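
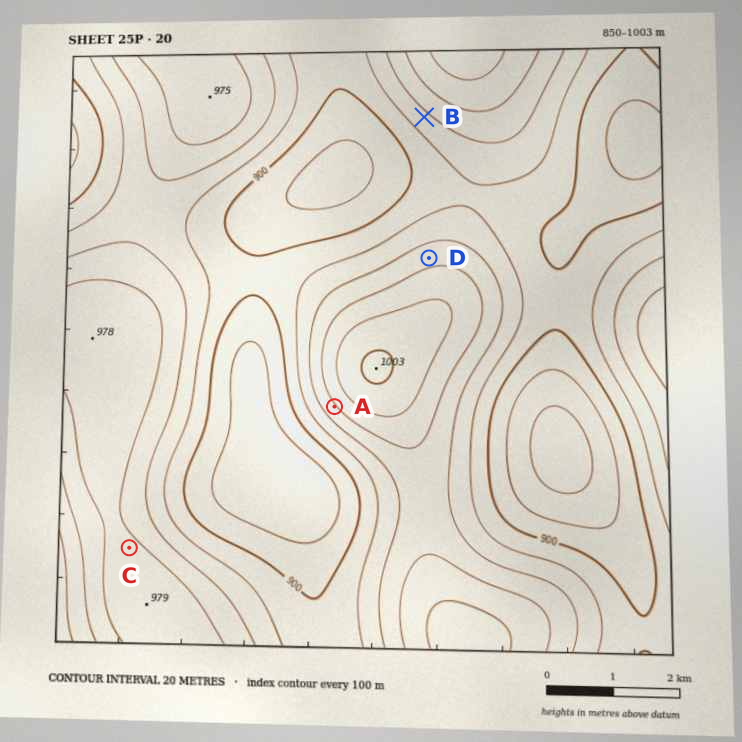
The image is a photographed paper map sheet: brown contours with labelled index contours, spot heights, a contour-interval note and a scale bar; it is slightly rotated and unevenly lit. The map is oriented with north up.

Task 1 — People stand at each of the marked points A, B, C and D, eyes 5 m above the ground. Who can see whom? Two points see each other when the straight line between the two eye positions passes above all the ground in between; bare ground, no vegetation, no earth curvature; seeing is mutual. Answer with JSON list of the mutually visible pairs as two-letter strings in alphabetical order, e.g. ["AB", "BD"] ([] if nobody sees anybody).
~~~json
["AC", "BC", "BD"]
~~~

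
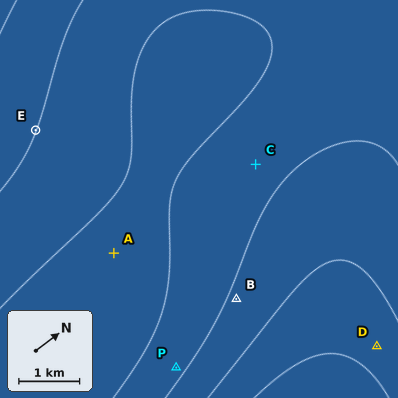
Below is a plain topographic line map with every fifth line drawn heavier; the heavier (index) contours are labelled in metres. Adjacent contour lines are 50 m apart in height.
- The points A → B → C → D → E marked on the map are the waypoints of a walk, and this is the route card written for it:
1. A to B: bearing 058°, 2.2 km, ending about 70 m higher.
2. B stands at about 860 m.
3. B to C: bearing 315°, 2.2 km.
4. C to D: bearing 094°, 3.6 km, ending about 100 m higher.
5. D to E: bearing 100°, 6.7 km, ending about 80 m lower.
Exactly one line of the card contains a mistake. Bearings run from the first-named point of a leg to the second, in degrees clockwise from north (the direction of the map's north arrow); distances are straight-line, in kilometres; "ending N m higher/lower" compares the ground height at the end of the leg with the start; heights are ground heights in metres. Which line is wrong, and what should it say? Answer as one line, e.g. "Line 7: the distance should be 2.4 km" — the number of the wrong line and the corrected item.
Line 5: the bearing should be 250°.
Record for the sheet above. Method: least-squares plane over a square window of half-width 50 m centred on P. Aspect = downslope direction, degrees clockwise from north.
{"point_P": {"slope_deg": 4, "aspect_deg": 252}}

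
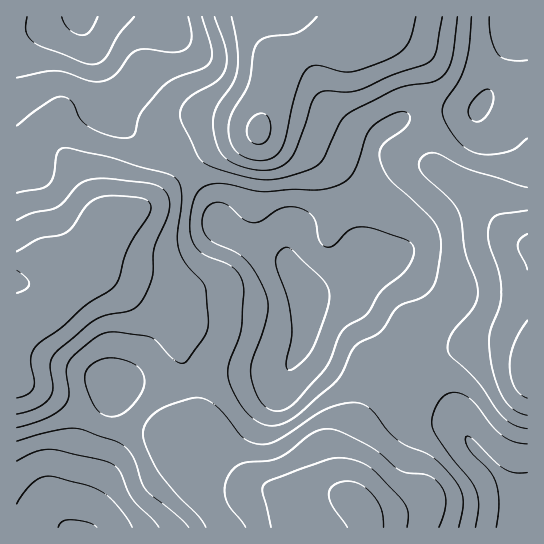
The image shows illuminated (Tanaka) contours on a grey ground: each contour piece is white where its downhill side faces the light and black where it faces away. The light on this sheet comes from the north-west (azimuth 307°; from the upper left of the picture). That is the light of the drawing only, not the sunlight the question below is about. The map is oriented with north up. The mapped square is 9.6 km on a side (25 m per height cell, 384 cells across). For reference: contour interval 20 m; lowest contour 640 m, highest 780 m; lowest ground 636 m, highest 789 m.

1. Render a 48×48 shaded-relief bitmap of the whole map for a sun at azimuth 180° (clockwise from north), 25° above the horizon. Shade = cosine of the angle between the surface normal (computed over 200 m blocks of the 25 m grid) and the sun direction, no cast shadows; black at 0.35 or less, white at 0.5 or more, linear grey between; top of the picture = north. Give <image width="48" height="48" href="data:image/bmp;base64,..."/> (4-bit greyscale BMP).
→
<image width="48" height="48" href="data:image/bmp;base64,Qk32BAAAAAAAAHYAAAAoAAAAMAAAADAAAAABAAQAAAAAAIAEAAATCwAAEwsAABAAAAAAAAAAAAAAABEREQAiIiIAMzMzAERERABVVVUAZmZmAHd3dwCIiIgAmZmZAKqqqgC7u7sAzMzMAN3d3QDu7u4A////AHd4mZmaqqu8ypmZmHd3iZmHd3iJmYiIh4eImqqqu7vMupmZmHd3iZh2ZneIiIiIiIiJqqqqu7zLqYiJiHd4iIdlVVZ3d3d3iJmaqqqqqrupiHd4d3d3dmVUREVVVVVniaqqqqqpmaqYd2ZmVVVmVEQzM0REMzVomaqru7uqmZmYdmZUMjNERDMzMzMyIjV4mru7u7y7qZmYh3ZDISM0RDMjNEMyI1aJqtzMu7u7qZmZmIdTIiI0VDMzREQzRWirvO7dy6qpmIiIiIdUMhEjRERERVVVV4mrze7typh3ZlVmZ2ZUMgABI0RVVmdmeJq83u7tuodlVURERVVEMhAAI0VVZniIiaq83t3MqXZVVUREREREQzIRI0VWZ4iZqru8zLuph2ZmZlVmZlVVVVQyI0Vmd4iau7u7u5h3dnd3d3d3d2ZmZmZDI0VniIiau7qpmXdneImZmIiIh3d3d3ZUNFZ3eIiJqqmYiHeJmqqqqpmYiIiIiIdlRFVmd3d4iZmHd3irzMu7qqmYiImZmIh2VVVVZnd3iIiHZomrzMy7u6mIiIiZmIh2ZVREVmZnd3d2ZniavMzMu6iIiIiIiId2ZlM0VmZmZmZmZmd4q83cupiIh3d4iIdmZlREVWZmZVVmZmZnirzMupmId3d3h3dmZmVVVVVWZlVmd2ZneKq6qZmHd3eHdmZ3d2ZlVEVWZ3Znd3d3eJmpmIiHZ3d2ZVZ4mHdlREVmeId3iIiHeImYiIh2ZVVVRWeaqYdlVVVneIiIiIiHd4iIiHdlRDMzRniaqpiHZmZneIiZiHd3d3iJiIdlQyEkZ4iaqpmZiHdneImZiFZmZniZmZh2QyJGiZmZmZmamYiHeIiId0VVVmeJmqmHZEV5qpmYiJmqqZmYiIh2VURERWZ3iaqYd3iaqqqZiJmqmZqpiIdlQzMzRVVVZ4mIiZqqqruqmZmZmZqqmIdlQ0MzREMzNFZ4mruqq8zLqpmZmZqqmYdlQ0REVDMiEiNHm8zM3u7cuqmImaqqmHZUQ1VVVUMiERE2m97///7cuqmIiZqZh1RERGZnZUMyIRJGm97///7LqpiIiIiHZTMzRGZ3ZUMzMzRnib3//+ypmZiId3dmQyI0VWd2VDMzNWd4iavMzLqpiIiHdmVVQzNFZmdmVEM0VniIiZmZmZmZiImHdlVVRERWZmZlVVVVZ3iIiId3d4mZiJmZh2ZlVVVWZmZmZmZnd2d3d2ZVVniYiZq6qYd2ZmZmVVVWZmZ3dmZmZlREVniZmrvMu6mIiId2VVVVVVVWZmVVVENEVniZq83dzLuqqph3ZlVEMzNFZmVEMzNFZniavMzd3dzLupiHd1RDIiI0ZmVDMzRWd3eKu7vM3d3LupiHd1QyIiM0VVRDNFZnd3eJmZq7zMy6qZh3dlRDIzRFVEQ0VniHZmZ4iImqq6qZiIh2ZmVURFVVRERFaJmHZVZnd3iZmZmIiId2ZnZlVWZVVFVniaqHVVVmd3eIiIiIiId2Z3d2ZmZlVWZ4iamHVVVmd3d3d4iIiId3dw=="/>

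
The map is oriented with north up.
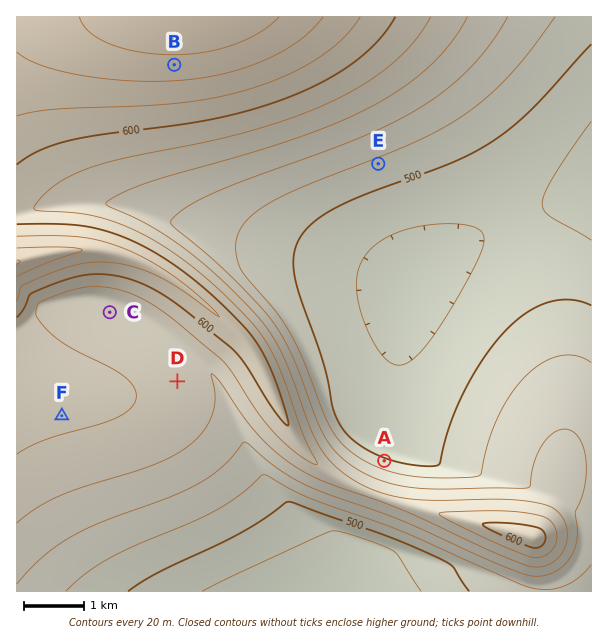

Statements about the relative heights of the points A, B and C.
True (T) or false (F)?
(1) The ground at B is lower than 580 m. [F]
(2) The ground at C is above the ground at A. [T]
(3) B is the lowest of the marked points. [F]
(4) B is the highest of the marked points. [T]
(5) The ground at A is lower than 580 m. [T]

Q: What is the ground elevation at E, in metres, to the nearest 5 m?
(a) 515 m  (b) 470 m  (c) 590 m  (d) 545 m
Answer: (a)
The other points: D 570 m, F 585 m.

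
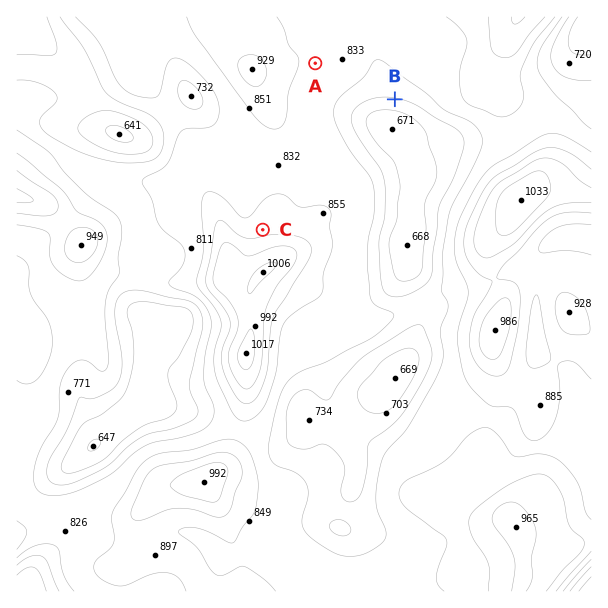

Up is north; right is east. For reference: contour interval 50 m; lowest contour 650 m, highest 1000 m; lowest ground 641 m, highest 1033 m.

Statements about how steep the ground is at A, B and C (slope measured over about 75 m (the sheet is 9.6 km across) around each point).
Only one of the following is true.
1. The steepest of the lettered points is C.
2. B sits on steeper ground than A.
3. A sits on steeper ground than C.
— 2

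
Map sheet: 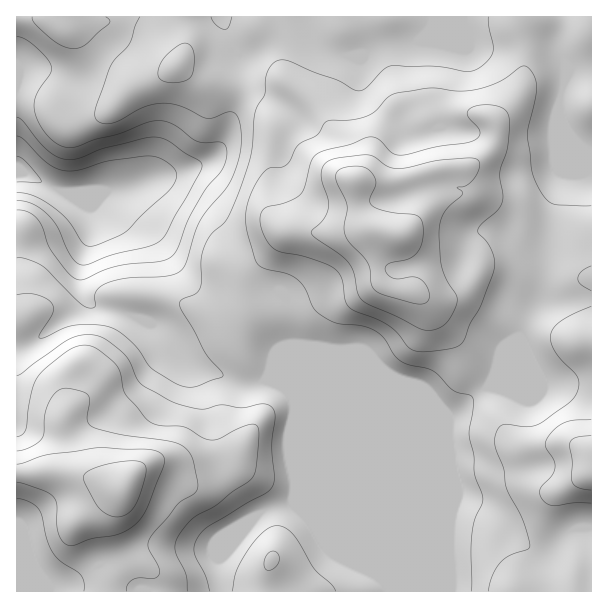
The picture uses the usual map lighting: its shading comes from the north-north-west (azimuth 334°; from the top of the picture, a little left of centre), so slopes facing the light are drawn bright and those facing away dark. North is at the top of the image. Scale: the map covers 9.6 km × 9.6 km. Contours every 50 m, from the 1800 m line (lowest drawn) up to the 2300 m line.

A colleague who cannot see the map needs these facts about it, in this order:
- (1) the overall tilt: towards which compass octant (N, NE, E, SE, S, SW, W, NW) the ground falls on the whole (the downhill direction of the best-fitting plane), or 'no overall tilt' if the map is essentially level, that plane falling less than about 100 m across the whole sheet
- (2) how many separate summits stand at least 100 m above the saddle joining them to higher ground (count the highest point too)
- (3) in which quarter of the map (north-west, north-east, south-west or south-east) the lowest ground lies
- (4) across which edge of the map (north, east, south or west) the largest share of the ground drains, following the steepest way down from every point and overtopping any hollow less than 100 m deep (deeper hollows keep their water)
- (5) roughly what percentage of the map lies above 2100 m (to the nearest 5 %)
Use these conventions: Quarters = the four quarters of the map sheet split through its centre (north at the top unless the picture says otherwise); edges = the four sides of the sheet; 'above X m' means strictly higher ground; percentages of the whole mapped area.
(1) On the whole the ground falls towards the north-west.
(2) Counting only tops that stand 100 m proud, the map has 3 summits.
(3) Look to the north-west quarter for the lowest ground.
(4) The largest share of the runoff leaves by the western edge.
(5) About 45 % of the map lies above 2100 m.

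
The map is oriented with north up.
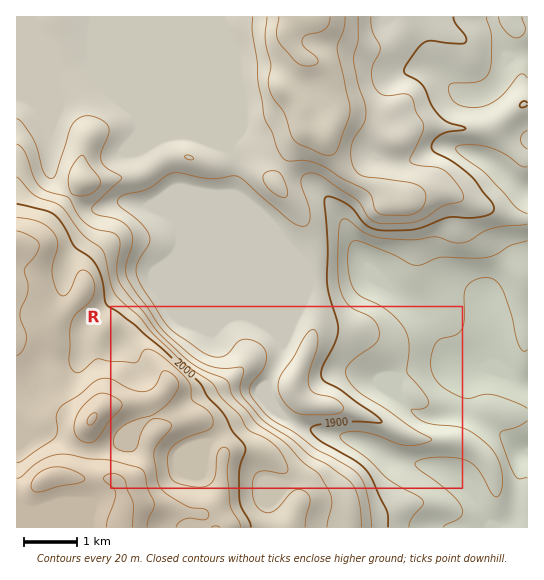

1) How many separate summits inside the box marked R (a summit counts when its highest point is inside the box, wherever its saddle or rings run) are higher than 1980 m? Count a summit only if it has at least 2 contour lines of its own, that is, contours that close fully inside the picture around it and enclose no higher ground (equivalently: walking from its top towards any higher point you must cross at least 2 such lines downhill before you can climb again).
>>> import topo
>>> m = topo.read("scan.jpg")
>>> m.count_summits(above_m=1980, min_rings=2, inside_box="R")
0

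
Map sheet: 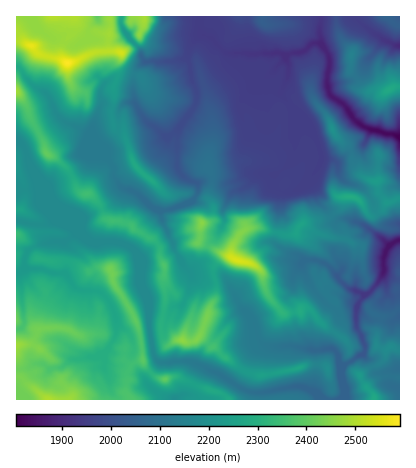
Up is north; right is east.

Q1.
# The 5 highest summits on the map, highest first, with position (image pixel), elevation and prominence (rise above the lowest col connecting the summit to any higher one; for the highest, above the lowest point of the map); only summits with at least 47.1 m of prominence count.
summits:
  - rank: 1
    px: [68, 62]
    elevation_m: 2591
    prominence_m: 785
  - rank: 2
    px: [238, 260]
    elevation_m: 2548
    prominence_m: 289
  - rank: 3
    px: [182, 340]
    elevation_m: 2460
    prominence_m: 181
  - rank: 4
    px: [202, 222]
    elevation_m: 2452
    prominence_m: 94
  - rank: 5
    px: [110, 270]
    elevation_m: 2424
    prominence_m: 74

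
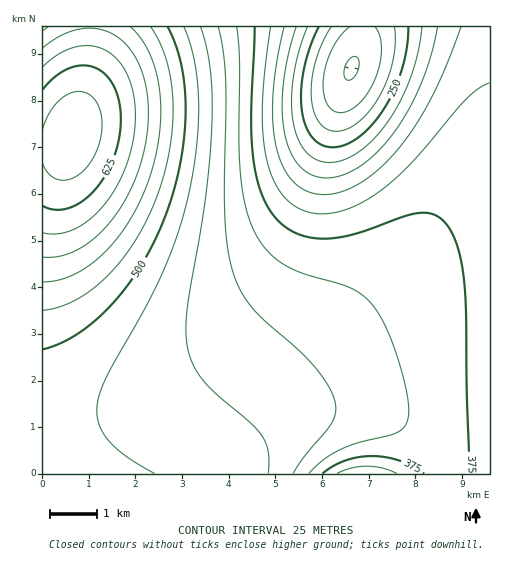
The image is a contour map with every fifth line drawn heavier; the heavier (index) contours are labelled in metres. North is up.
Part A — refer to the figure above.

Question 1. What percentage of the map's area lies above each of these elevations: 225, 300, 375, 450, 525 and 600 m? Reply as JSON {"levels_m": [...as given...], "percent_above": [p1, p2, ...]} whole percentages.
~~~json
{"levels_m": [225, 300, 375, 450, 525, 600], "percent_above": [97, 91, 73, 38, 15, 7]}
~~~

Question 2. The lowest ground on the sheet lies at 175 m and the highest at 665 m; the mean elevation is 425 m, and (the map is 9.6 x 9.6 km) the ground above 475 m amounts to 24.2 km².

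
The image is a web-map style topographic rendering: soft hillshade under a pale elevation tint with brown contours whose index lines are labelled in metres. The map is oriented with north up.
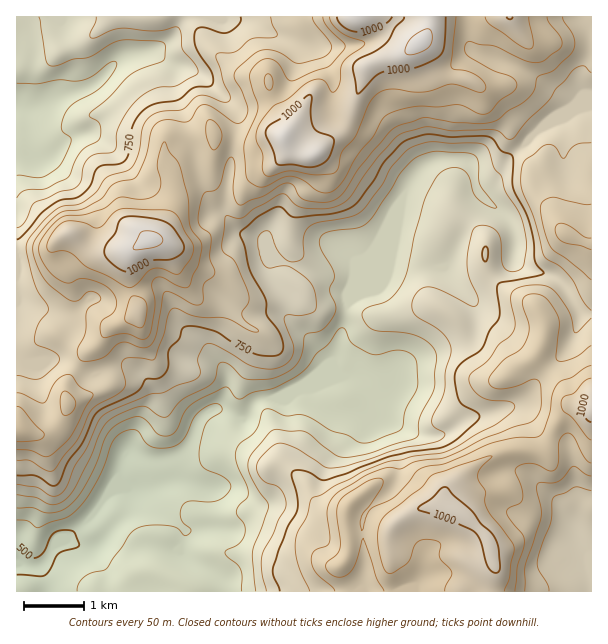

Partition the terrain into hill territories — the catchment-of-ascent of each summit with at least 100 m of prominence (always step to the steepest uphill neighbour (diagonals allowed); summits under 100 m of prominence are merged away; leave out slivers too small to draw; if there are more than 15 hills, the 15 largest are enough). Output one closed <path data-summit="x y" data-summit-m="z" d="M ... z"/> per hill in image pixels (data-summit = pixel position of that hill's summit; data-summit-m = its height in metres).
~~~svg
<path data-summit="422 41" data-summit-m="1061" d="M591 16l-574 0-1 92 8 2 8-1 31-13 21-6 15-10 23-22 24-6 9 2 24 13 16 5 9 6 28 26 4 7 0 20-4 16-9 63 5 9 11 13 22 6 5 4 11 18-6 3 1 10 18 26 2 22-11-8-14 0-9 3-8 8-24 44 0 24-4 10-6 6 27 12 15-20 23-2 16-8 14-2 7 14 8 7 6 3 19 0 18-6 4-5-1-3 6 2 8-4 6-7 6-18 10-9 36-16 17-4 13-9 2-22-2-9-11-12 7 0 18-10 16-12 8-8 2-6 0-21-4-12-9-10-12-7-9-10-5-11 16-5 27-28 34-30 20-11 20-5z"/><path data-summit="591 410" data-summit-m="1019" d="M513 254l-1 6-8 8-25 18-15 5 10 11 2 9-2 22-13 9-17 4-40 20-8 11-4 12-11 9-7 2-5 6-18 6-19 0-14-10-7-14-9 0-21 10-23 2-15 20-21-10-9-1-15 13-10 24-11 11-16 6-9 0-26-9-5 10-6 24 8-1 18 6 42 35 3 6-6 17 8 8 24 13 8 9 2 11 369 0 1-277-14-3-13-25-10-10-33-11-8-6z"/><path data-summit="150 240" data-summit-m="1057" d="M150 52l-28 6-23 22-15 10-21 6-31 13-16 1 0 192 11 5 23 5 16 12 1 11-16 25 17 2 22 14 26-9 13 0 9 5 8 8 6 12 0 9-22 42-3 10 17 9 17 1 16-6 11-11 10-24 9-10 11-4 4-6 6-16-2-18 24-44 8-8 9-3 14 0 9 7 0-21-18-26-1-10 6-3-11-18-5-4-22-6-11-13-5-9 9-63 4-16-1-23-11-12-29-24-16-5z"/><path data-summit="566 234" data-summit-m="913" d="M591 104l-19 5-20 11-34 30-27 28-16 5 5 11 9 10 12 7 9 10 4 12 0 27 11 8 30 9 10 10 13 25 4 2 10 0z"/>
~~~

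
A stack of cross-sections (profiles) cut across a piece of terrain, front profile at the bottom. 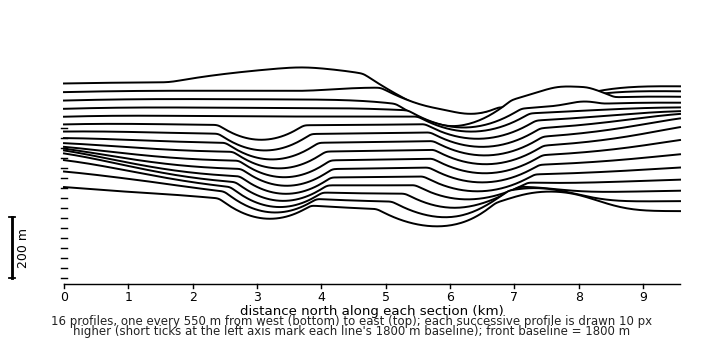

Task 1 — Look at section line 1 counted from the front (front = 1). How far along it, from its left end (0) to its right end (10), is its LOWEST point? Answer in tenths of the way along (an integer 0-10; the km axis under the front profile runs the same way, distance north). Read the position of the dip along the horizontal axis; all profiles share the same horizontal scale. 6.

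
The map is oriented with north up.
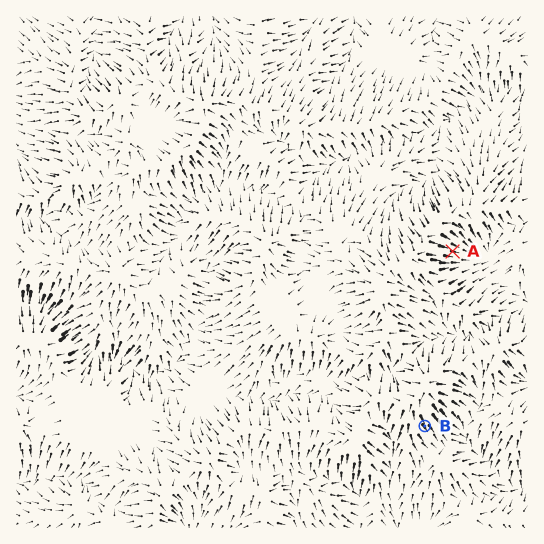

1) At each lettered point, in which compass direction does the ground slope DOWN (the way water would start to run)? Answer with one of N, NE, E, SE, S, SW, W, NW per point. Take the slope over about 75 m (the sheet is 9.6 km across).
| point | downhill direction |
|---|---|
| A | E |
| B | SE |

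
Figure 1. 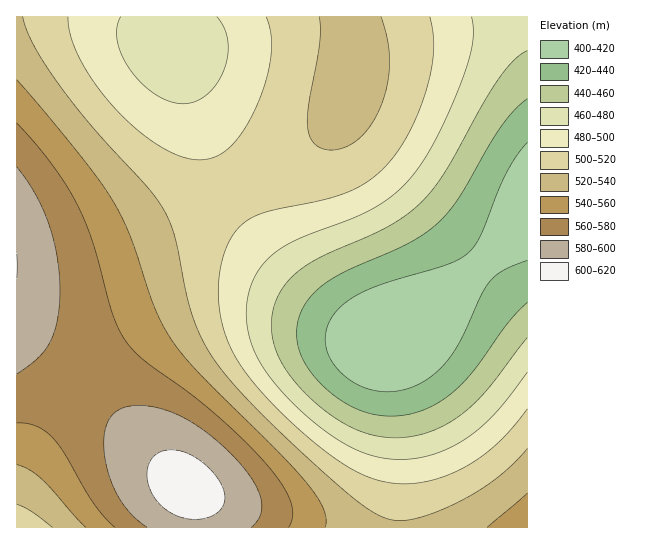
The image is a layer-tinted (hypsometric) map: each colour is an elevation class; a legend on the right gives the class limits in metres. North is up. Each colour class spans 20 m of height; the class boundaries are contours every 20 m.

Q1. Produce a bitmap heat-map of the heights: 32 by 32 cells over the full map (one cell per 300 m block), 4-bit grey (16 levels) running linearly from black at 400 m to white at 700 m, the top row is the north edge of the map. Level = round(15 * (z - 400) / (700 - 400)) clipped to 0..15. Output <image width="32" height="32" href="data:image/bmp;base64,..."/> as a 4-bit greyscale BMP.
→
<image width="32" height="32" href="data:image/bmp;base64,Qk12AgAAAAAAAHYAAAAoAAAAIAAAACAAAAABAAQAAAAAAAACAAATCwAAEwsAABAAAAAAAAAAAAAAABEREQAiIiIAMzMzAERERABVVVUAZmZmAHd3dwCIiIgAmZmZAKqqqgC7u7sAzMzMAN3d3QDu7u4A////AGZneImaqqqZiHd2ZmZmd3dmd4iZqqqqmYh3ZmZmZmd3Z3iJmqqqqpmIdmZVVVZmZ3d4iZqqqqmYh2ZVVVVVVmZ3iJmaqqqpiHZlVERERFVmiIiZmqqpmIdmVEMzM0RFVoiImZmZmYh2ZUQzIiMzRFWIiZmZmZiHZlQzIiIiIzRFmZmZmZiIdmVDMiERESIzRJmZmZiIh2ZUMyERERESIzSZmZiIiHdlVDIhEAABESIzmZmYiId2ZUMyERAAABESI6mZiIh3ZlVDMhEQAAABEiKpmYiHd2ZVQzIhEQAAAREiqZmIh3dmVUMyIhEREREREqmZiId2ZlVEMyIhERERERGpmYh3dmZVREMzIiIRERERqZmId3ZmVVREMzMiIhEREamYiHdmZlVVRERDMyIhERGpmId3ZmVVVVVUREMzIhEQmZiHdmZlVVVVVVVEMzIhEJmId3ZmVVVVVVVVVEMyIRGYiHdmZVVVVWZmZVVEMyIRiId2ZlVVVVVmZmZlVEMiEYh3ZmVVVVVVZmZmZVRDMiGHdmZVVERFVWZmZmZVRDMid3ZlVERERFVWZmZmVUQzIndmVURERERVVmZmZmVUQzJ2ZVVEREREVVZmZmZlVEMzZmVUREM0REVWZmZmZVREM2ZVVERDNERFVmZmZmVURDNmVVREREREVVZmZmZlVEQz"/>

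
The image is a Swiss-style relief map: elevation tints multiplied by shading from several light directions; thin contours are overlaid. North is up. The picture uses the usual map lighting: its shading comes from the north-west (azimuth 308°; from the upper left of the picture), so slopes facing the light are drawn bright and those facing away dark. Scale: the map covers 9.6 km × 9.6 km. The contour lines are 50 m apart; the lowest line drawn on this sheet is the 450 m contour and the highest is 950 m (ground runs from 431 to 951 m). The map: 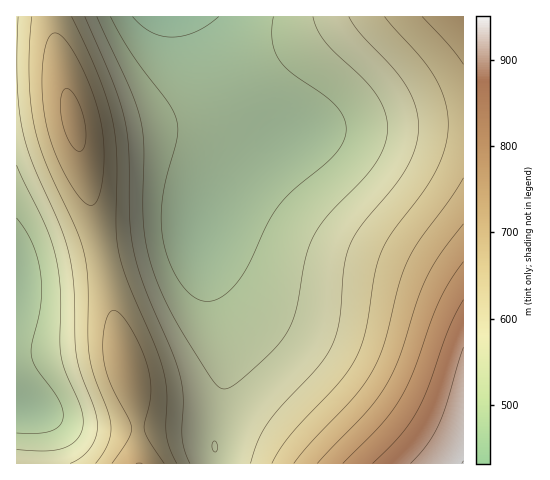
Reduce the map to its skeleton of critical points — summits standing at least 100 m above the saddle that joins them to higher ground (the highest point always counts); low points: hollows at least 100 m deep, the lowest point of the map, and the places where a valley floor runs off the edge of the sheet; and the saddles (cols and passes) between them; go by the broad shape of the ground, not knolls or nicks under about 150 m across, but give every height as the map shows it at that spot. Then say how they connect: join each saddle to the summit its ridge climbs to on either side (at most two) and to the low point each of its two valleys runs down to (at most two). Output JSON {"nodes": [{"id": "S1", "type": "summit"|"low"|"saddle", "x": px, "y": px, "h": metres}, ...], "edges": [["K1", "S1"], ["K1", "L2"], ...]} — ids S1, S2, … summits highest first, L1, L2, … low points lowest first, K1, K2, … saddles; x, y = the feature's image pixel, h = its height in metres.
{"nodes": [
{"id": "S1", "type": "summit", "x": 463, "y": 463, "h": 951},
{"id": "S2", "type": "summit", "x": 73, "y": 122, "h": 761},
{"id": "L1", "type": "low", "x": 166, "y": 17, "h": 431},
{"id": "L2", "type": "low", "x": 18, "y": 405, "h": 466},
{"id": "K1", "type": "saddle", "x": 102, "y": 256, "h": 674},
{"id": "K2", "type": "saddle", "x": 220, "y": 412, "h": 554}],
"edges": [["K1", "S2"], ["K1", "L1"], ["K1", "L2"], ["K2", "S1"], ["K2", "S2"], ["K2", "L1"]]}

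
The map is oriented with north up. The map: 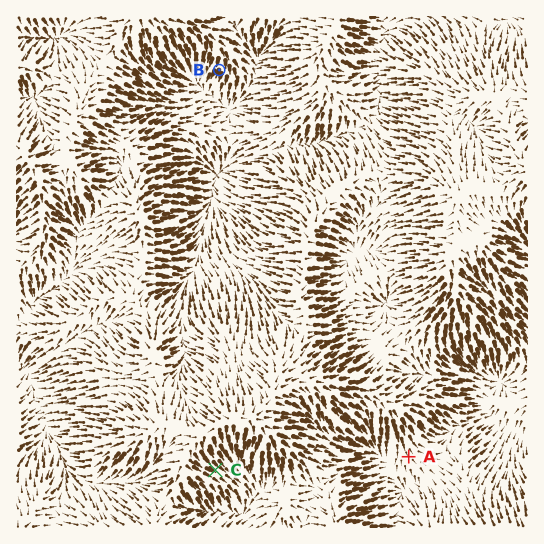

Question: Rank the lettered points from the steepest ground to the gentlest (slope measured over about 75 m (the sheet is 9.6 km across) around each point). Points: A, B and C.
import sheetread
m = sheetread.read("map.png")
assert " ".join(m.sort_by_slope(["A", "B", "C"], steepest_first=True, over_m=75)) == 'B C A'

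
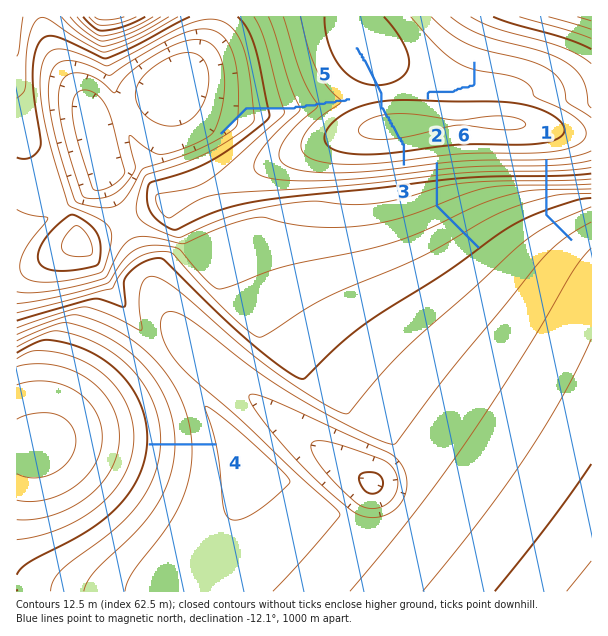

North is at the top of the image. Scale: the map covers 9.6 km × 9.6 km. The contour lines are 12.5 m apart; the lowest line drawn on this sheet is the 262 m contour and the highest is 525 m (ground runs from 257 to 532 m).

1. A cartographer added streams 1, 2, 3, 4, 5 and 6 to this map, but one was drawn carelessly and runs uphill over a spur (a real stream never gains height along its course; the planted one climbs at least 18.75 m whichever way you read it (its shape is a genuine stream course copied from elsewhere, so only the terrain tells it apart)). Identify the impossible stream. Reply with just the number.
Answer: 3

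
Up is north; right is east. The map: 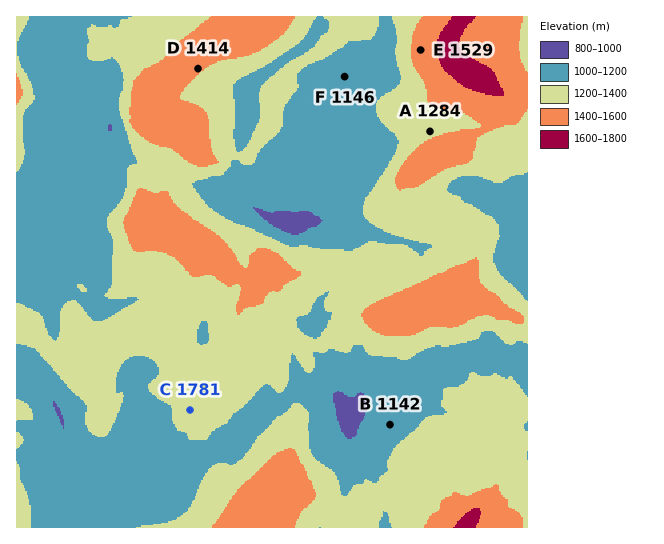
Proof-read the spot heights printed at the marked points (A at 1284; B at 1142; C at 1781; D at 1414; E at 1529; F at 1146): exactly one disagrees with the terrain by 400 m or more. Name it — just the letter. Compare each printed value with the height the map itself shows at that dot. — C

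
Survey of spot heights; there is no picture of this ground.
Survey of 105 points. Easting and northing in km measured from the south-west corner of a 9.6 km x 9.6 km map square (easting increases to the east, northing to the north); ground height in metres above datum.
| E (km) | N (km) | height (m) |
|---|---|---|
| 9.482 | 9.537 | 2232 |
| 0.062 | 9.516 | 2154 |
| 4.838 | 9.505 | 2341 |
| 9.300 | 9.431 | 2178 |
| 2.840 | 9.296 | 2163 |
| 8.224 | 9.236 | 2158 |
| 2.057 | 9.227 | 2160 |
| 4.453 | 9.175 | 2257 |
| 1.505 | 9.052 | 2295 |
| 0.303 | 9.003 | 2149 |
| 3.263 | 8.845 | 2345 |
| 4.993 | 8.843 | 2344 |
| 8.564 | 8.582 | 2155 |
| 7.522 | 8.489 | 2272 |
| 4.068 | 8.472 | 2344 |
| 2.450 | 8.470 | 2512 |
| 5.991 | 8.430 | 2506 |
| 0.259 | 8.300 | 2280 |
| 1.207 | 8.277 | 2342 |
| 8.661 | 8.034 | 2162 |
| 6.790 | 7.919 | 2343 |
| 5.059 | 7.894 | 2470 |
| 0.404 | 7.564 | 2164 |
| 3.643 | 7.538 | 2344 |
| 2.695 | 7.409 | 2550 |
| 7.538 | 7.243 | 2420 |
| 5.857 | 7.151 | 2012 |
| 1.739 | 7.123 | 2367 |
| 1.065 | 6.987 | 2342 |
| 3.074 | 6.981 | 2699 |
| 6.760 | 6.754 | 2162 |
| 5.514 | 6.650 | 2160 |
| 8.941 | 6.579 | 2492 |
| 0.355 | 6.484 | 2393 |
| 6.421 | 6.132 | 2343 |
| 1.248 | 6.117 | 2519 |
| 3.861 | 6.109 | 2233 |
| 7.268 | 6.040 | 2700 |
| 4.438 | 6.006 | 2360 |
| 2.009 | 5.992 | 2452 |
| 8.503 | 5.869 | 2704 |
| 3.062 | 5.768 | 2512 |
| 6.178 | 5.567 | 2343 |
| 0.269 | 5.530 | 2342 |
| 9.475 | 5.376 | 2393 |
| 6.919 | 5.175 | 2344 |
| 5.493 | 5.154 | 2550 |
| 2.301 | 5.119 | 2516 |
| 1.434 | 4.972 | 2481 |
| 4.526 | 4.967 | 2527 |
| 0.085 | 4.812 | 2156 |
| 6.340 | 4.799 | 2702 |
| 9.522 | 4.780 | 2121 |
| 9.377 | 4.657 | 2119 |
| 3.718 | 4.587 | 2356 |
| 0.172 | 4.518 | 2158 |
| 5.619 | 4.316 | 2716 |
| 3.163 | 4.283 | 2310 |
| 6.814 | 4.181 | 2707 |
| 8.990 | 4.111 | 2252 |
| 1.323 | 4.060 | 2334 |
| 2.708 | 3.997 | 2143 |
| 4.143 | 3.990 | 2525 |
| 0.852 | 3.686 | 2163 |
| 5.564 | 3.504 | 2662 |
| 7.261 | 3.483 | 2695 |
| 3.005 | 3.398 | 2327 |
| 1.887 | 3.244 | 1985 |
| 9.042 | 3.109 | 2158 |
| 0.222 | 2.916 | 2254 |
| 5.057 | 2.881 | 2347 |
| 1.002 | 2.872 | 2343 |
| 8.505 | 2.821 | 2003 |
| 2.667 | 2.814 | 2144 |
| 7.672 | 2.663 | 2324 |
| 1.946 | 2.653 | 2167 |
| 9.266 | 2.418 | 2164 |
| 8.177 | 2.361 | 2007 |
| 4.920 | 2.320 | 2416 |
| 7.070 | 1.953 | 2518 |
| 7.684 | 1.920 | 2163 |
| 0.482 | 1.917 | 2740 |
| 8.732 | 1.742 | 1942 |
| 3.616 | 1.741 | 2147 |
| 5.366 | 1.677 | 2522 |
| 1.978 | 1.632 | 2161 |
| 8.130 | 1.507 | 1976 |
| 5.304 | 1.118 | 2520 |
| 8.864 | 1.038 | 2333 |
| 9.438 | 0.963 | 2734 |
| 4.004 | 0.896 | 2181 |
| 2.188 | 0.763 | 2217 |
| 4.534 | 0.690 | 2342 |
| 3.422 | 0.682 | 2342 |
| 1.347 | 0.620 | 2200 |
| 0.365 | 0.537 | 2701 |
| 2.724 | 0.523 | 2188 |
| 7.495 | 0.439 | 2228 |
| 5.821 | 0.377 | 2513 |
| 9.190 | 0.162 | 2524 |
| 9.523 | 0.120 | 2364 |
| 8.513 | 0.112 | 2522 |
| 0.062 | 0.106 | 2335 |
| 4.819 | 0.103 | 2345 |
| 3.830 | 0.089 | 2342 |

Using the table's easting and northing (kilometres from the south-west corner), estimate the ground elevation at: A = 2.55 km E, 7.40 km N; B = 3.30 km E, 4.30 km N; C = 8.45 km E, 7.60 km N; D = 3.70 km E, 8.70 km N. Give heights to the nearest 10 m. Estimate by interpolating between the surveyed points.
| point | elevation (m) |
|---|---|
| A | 2600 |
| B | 2340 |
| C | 2160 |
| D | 2340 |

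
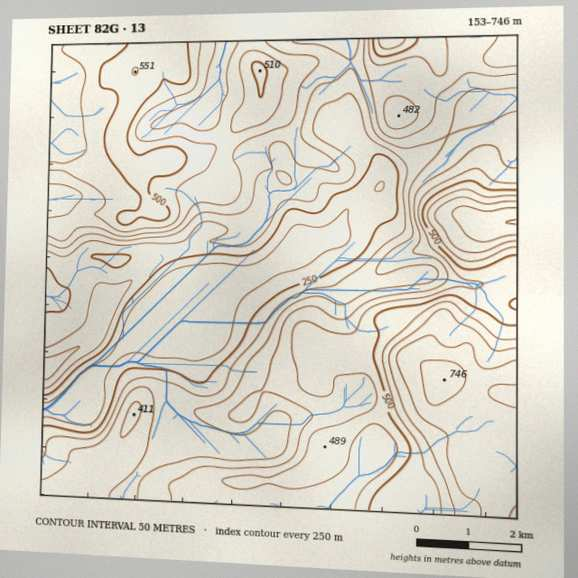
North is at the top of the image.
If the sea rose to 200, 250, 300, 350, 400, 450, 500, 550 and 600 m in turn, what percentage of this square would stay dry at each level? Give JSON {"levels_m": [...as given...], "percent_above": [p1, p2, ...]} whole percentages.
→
{"levels_m": [200, 250, 300, 350, 400, 450, 500, 550, 600], "percent_above": [93, 87, 78, 65, 50, 33, 18, 11, 9]}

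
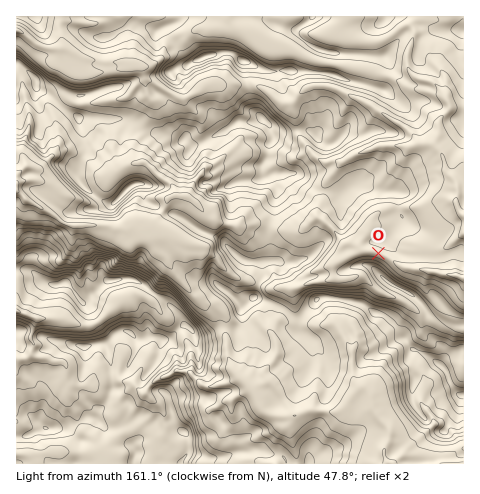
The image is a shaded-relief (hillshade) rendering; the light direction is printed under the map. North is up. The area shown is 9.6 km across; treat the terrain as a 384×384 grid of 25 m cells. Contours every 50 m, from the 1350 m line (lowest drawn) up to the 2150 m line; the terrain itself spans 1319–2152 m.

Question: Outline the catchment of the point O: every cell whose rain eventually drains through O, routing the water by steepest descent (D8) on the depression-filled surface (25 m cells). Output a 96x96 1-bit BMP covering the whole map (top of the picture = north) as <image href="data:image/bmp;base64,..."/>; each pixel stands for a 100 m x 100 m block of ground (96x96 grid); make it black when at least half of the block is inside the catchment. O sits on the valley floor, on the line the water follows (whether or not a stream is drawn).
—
<image width="96" height="96" href="data:image/bmp;base64,Qk2+BAAAAAAAAD4AAAAoAAAAYAAAAGAAAAABAAEAAAAAAIAEAAATCwAAEwsAAAIAAAAAAAAA////AAAAAAAAAAAAAAAAAAAAAAAAAAAAAAAAAAAAAAAAAAAAAAAAAAAAAAAAAAAAAAAAAAAAAAAAAAAAAAAAAAAAAAAAAAAAAAAAAAAAAAAAAAAAAAAAAAAAAAAAAAAAAAAAAAAAAAAAAAAAAAAAAAAAAAAAAAAAAAAAAAAAAAAAAAAAAAAAAAAAAAAAAAAAAAAAAAAAAAAAAAAAAAAAAAAAAAAAAAAAAAAAAAAAAAAAAAAAAAAAAAAAAAAAAAAAAAAAAAAAAAAAAAAAAAAAAAAAAAAAAAAAAAAAAAAAAAAAAAAAAAAAAAAAAAAAAAAAAAAAAAAAAAAAAAAAAAAAAAAAAAAAAAAAAAAAAAAAAAAAAAAAAAAAAAAAAGAAAAAAAAAAAAAAAfAAAAAAAAAAAAAAB/AAAAAAAAAAAAAAD+AAAAAAAAAAAAAAD8AAAAAAAAAAAAAAH4AAAAAAAAAAAAAAPwAAAAAAAAAAAAAAfwAAAAAAAAAAAAAA/wAAAAAAAAAACAAB/wAAAAAAAAAAPAAH/wAAAAAAAAAAfgAf/wAAAAAAAAAD/wA//gAAAAAAAAAP/5///AAAAAAAAAAf////8AAAAAAAAAAP////4AAAAAAAAAAP////gAAAAAAAAAAP///+AAAAAAAAAAAH///8AAAAAAAAAAAH///4AAAAAAAAAAAH///4AAAAAAAAAAAD///4AAAAAAAAAAAD///8AAAAAAAAAAAD///8AAAAAAAAAAAD///8AAAAAAAAAAAD///8AAAAAAAAAAAD////AAAAAAAAAAAD////gAAAAAAAAAAD////wAAAAAAAAAAD////4AAAAAAAAAAB////4AAAAAAAAAAB////wAAAAAAAAAAB////wAAAAAAAAAAB////wAAAAAAAAAAB////wAAAAAAAAAAA////wAAAAAAAAAAA/+H/gAAAAAAAAAAA/gDgAAAAAAAAAAAA/AAAAAAAAAAAAAAA+AAAAAAAAAAAAAAAAAAAAAAAAAAAAAAAAAAAAAAAAAAAAAAAAAAAAAAAAAAAAAAAAAAAAAAAAAAAAAAAAAAAAAAAAAAAAAAAAAAAAAAAAAAAAAAAAAAAAAAAAAAAAAAAAAAAAAAAAAAAAAAAAAAAAAAAAAAAAAAAAAAAAAAAAAAAAAAAAAAAAAAAAAAAAAAAAAAAAAAAAAAAAAAAAAAAAAAAAAAAAAAAAAAAAAAAAAAAAAAAAAAAAAAAAAAAAAAAAAAAAAAAAAAAAAAAAAAAAAAAAAAAAAAAAAAAAAAAAAAAAAAAAAAAAAAAAAAAAAAAAAAAAAAAAAAAAAAAAAAAAAAAAAAAAAAAAAAAAAAAAAAAAAAAAAAAAAAAAAAAAAAAAAAAAAAAAAAAAAAAAAAAAAAAAAAAAAAAAAAAAAAAAAAAAAAAAAAAAAAAAAAAAAAAAAAAAAAAAAAAAAAAAAAAAAAAAAAAAAAAAAAAAAAAAAAAAAAAAAAAAAAAAAAAAAAAAAAAAAAAAAAAAAAAAAAAAAAAAAAAAAAAAAAAAAA="/>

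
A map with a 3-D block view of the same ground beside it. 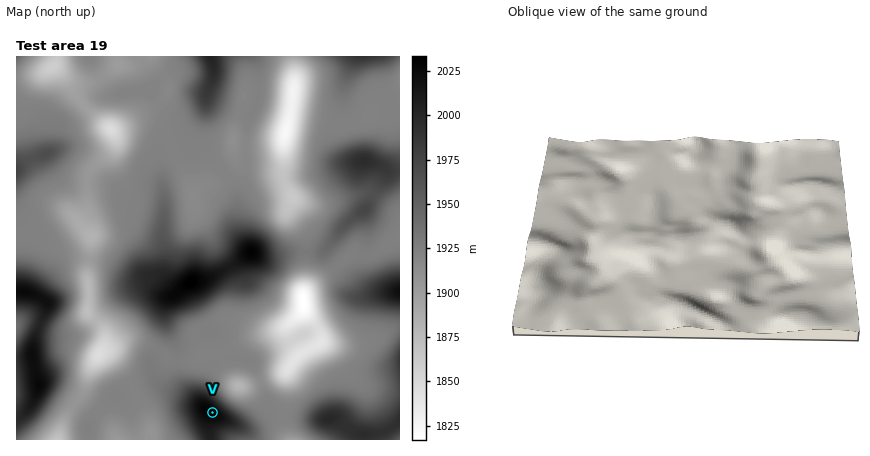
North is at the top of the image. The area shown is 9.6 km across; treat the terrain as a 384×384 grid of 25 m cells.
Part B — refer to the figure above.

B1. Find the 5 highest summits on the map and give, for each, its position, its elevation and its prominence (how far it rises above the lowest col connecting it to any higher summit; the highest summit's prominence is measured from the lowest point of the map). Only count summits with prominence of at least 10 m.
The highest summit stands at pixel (190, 282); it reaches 2033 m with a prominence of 216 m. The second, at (252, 252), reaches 2031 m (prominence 21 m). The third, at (208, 410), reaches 2030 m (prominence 104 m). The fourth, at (38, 386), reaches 2025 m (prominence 118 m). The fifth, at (24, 292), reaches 2025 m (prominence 23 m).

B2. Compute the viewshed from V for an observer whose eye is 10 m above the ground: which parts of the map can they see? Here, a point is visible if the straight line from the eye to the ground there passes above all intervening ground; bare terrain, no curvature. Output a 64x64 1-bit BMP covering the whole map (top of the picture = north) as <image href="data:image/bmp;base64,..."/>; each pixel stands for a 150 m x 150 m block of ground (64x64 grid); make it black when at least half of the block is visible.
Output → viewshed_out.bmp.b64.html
<image width="64" height="64" href="data:image/bmp;base64,Qk0+AgAAAAAAAD4AAAAoAAAAQAAAAEAAAAABAAEAAAAAAAACAAATCwAAEwsAAAIAAAAAAAAA////AAAAAAD4H+ABwA//4Pgf4AHAH//8/B/AAcA///9+H8AB8H/4Az8fgAHg//gDP/+AAYH//AMf/wAAAf/8Bx/3AAAB//wPD+MAAAPn//8P4AAAA8P//x/gAAAfw///H+AAAH/D//8f4AAA/8P//x/gAAH/w///H+AAB/+H//8f4AAf/wf//x/wAP//B///H/AD//8D//8P8A///4P//w/wH///4f//D+D////5//8H4////////wfz////+f////H////x///z8Hwf//H//wPgGB//+f7/D+AAB/////gP4AAAf///gA/gAAAf//+AD+AAAA/P/4Af4AAAB4f/4D/AAAAGAf/4/8AAAAAA//7/gAAAAAD///+AAAAAAP///wAAAAAAf//+AAAAAAA///4AAAAAAB/z/gAAAAAAH+H8AAAAAAA/gfwAAAAAAD/B/gAAAAAAP+f8AAAAAAA///wAAAAAAD///gAAAAAAP//+AAAAAAA//H4AAAAAAD/gDwAAAAAAAAADAAAAAAAAAAAAAAAAAAAAAAAAAAAAAAAAAAAAAAAAAAAAAAAAAAgAAAAAAAAABAAAAAAAAAAGAAAAAAAAAAcAAAAAAAAABwAAAAAAAAAHgAAAAAAAAAeAAAAAAAAAA8AAAAAAwAAD4AAAAADAAAPwAAAAAMAAA/yAAAABwAAH/g=="/>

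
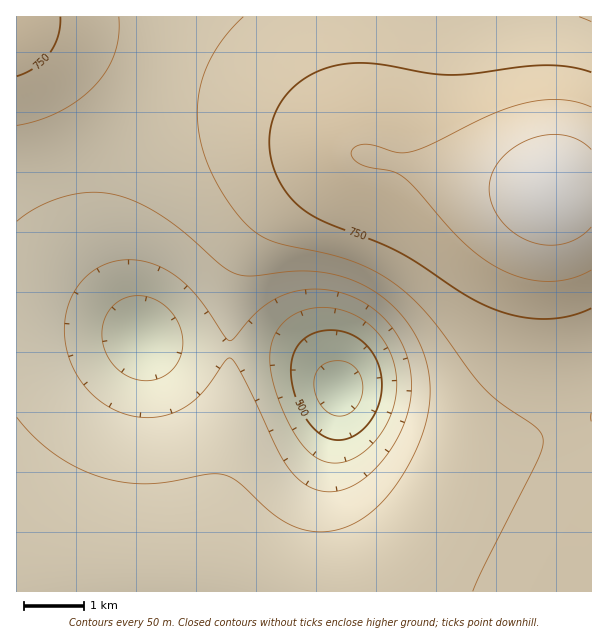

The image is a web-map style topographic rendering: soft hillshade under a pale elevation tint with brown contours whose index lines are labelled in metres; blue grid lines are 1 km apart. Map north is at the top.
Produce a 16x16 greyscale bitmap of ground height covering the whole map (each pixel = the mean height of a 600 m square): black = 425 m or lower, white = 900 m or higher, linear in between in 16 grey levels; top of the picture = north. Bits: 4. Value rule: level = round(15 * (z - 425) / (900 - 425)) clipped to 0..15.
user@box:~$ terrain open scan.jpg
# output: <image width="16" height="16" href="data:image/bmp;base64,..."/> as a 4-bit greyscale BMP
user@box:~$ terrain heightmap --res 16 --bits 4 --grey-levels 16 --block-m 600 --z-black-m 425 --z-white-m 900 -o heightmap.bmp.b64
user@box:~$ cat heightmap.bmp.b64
<image width="16" height="16" href="data:image/bmp;base64,Qk32AAAAAAAAAHYAAAAoAAAAEAAAABAAAAABAAQAAAAAAIAAAAATCwAAEwsAABAAAAAAAAAAAAAAABEREQAiIiIAMzMzAERERABVVVUAZmZmAHd3dwCIiIgAmZmZAKqqqgC7u7sAzMzMAN3d3QDu7u4A////AIiIiIiIiZmZiIiIh3iImZmHd3d3ZniZmXd3d3ZFaImZd2ZmZCJXiZl2VVZTEUeJmWVDRVMRR5mZZUNFVDRoqqpmVFZ2Z4q7y3ZmZ4iZq83dd3d4mqu83u53eImqvMze7oiIiau8zM3tmYiJqru7vMypmImaqqqqqrqYiZmqqZmZ"/>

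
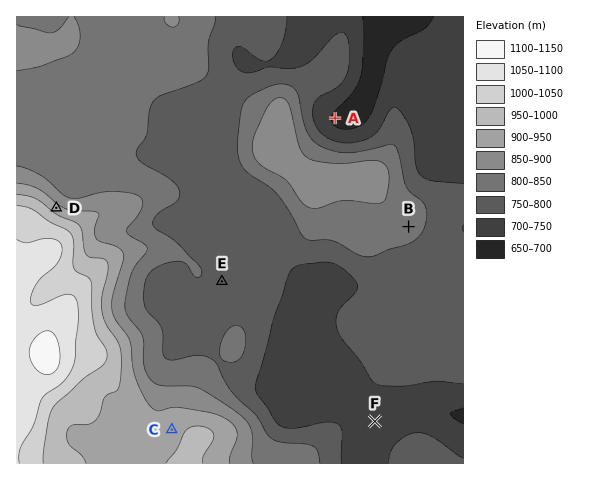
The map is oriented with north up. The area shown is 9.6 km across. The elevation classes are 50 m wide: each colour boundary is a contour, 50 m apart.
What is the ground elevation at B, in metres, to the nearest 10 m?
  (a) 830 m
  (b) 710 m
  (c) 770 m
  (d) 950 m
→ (a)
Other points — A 690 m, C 930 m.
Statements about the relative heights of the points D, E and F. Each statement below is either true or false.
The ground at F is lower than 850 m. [true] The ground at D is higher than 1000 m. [false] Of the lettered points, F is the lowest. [true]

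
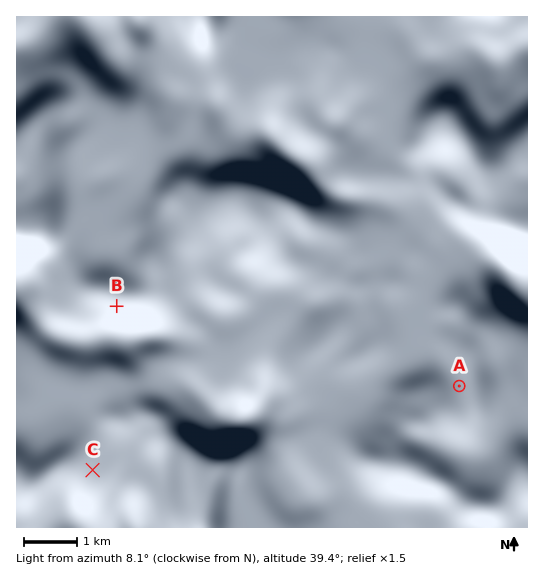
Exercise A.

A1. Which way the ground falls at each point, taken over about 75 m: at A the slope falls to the E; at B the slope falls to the N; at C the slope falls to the NW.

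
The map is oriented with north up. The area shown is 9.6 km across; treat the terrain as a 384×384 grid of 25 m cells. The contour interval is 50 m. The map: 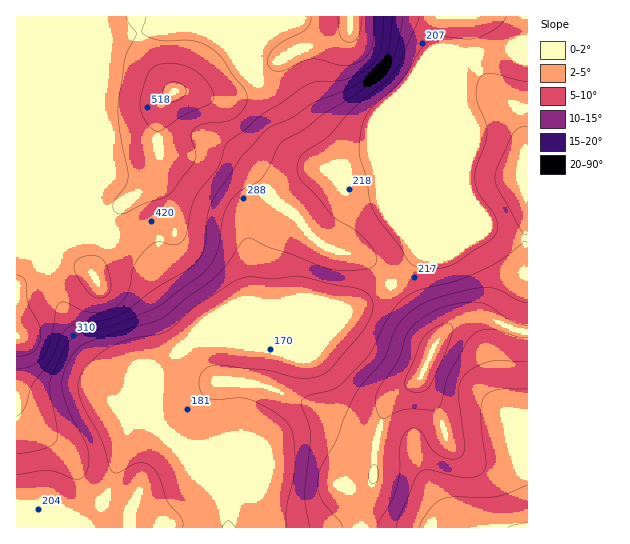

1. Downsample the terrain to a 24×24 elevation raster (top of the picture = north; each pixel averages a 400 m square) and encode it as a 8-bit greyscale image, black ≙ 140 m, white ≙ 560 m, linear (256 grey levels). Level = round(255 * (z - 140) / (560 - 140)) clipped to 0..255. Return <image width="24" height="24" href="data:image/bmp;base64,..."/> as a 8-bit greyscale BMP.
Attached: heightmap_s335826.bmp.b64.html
<image width="24" height="24" href="data:image/bmp;base64,Qk12BgAAAAAAADYEAAAoAAAAGAAAABgAAAABAAgAAAAAAEACAAATCwAAEwsAAAABAAAAAAAAAAAAAAEBAQACAgIAAwMDAAQEBAAFBQUABgYGAAcHBwAICAgACQkJAAoKCgALCwsADAwMAA0NDQAODg4ADw8PABAQEAAREREAEhISABMTEwAUFBQAFRUVABYWFgAXFxcAGBgYABkZGQAaGhoAGxsbABwcHAAdHR0AHh4eAB8fHwAgICAAISEhACIiIgAjIyMAJCQkACUlJQAmJiYAJycnACgoKAApKSkAKioqACsrKwAsLCwALS0tAC4uLgAvLy8AMDAwADExMQAyMjIAMzMzADQ0NAA1NTUANjY2ADc3NwA4ODgAOTk5ADo6OgA7OzsAPDw8AD09PQA+Pj4APz8/AEBAQABBQUEAQkJCAENDQwBEREQARUVFAEZGRgBHR0cASEhIAElJSQBKSkoAS0tLAExMTABNTU0ATk5OAE9PTwBQUFAAUVFRAFJSUgBTU1MAVFRUAFVVVQBWVlYAV1dXAFhYWABZWVkAWlpaAFtbWwBcXFwAXV1dAF5eXgBfX18AYGBgAGFhYQBiYmIAY2NjAGRkZABlZWUAZmZmAGdnZwBoaGgAaWlpAGpqagBra2sAbGxsAG1tbQBubm4Ab29vAHBwcABxcXEAcnJyAHNzcwB0dHQAdXV1AHZ2dgB3d3cAeHh4AHl5eQB6enoAe3t7AHx8fAB9fX0Afn5+AH9/fwCAgIAAgYGBAIKCggCDg4MAhISEAIWFhQCGhoYAh4eHAIiIiACJiYkAioqKAIuLiwCMjIwAjY2NAI6OjgCPj48AkJCQAJGRkQCSkpIAk5OTAJSUlACVlZUAlpaWAJeXlwCYmJgAmZmZAJqamgCbm5sAnJycAJ2dnQCenp4An5+fAKCgoAChoaEAoqKiAKOjowCkpKQApaWlAKampgCnp6cAqKioAKmpqQCqqqoAq6urAKysrACtra0Arq6uAK+vrwCwsLAAsbGxALKysgCzs7MAtLS0ALW1tQC2trYAt7e3ALi4uAC5ubkAurq6ALu7uwC8vLwAvb29AL6+vgC/v78AwMDAAMHBwQDCwsIAw8PDAMTExADFxcUAxsbGAMfHxwDIyMgAycnJAMrKygDLy8sAzMzMAM3NzQDOzs4Az8/PANDQ0ADR0dEA0tLSANPT0wDU1NQA1dXVANbW1gDX19cA2NjYANnZ2QDa2toA29vbANzc3ADd3d0A3t7eAN/f3wDg4OAA4eHhAOLi4gDj4+MA5OTkAOXl5QDm5uYA5+fnAOjo6ADp6ekA6urqAOvr6wDs7OwA7e3tAO7u7gDv7+8A8PDwAPHx8QDy8vIA8/PzAPT09AD19fUA9vb2APf39wD4+PgA+fn5APr6+gD7+/sA/Pz8AP39/QD+/v4A////ACgnJykyOC8mGAkJFCI9WGdqVTEiGRIOCywpMDMwOS8bDgcJEB1BZ3N4aEAqJiclH0E+RTwoLScQBwcKDBY9aXR+ck0+RUQ2KmBaVT4fGhUKBwgKCxU4XWt6cVZcZlE3LHVpUjAWDQoLDw4OEBs4V2V2dWFsbk42Ln1pQh8QCgkRGxwaHyxCVmF2gn1+bEs5NIJkNRoPCQkSIioqLjM3P1Bvi52VbU9EQ513PSETCgkQHiYkIh0YIDZTeJ2kfmFaWsicWjkmFxQTFBQTExISFCI7Yo+nk3Ntc8upgnRjSTokFBISEhISEhUoT3mWmomBf72nn62mgmhJKBcSEhISEhQhOVNsfYF2Z7uuscK5moV0VTQhHx8eJSwxNTY8RlRZVLSzuL+2oZWRfVQ4Njg/S01GNiQgJDJBSrKys7W0qqCfjWRGRU1XVk5AKh8eHiArP7Kys7W5tqynkWpPUltcSz4vHx4eHh4nRbKys7S6v7+0m3hdXFtQPTImHh4eHiE4U7KysrK1wc3ErpJxYlQ/MS0jHh4eHiVCU7Kzs7O2xdbOuqOEblhCNS0gHh4eHiE5TbKztLW5yNnPua6eg21bSDQgHh4eHh8wRLKys7O5z+jn1su8oo97Y0koHh4eHiEvO7KysrK3ze3769PAs6mZjXxTKx4eHiMtMLKysrK1x93k18S5ubyzsLKXWSYeHiAgGLKysrK0vsTEwbq3uL7BydPAfTogHx8XD7KysrK1vLq3t7e3t7i8zN7LiEwyLzAlGA=="/>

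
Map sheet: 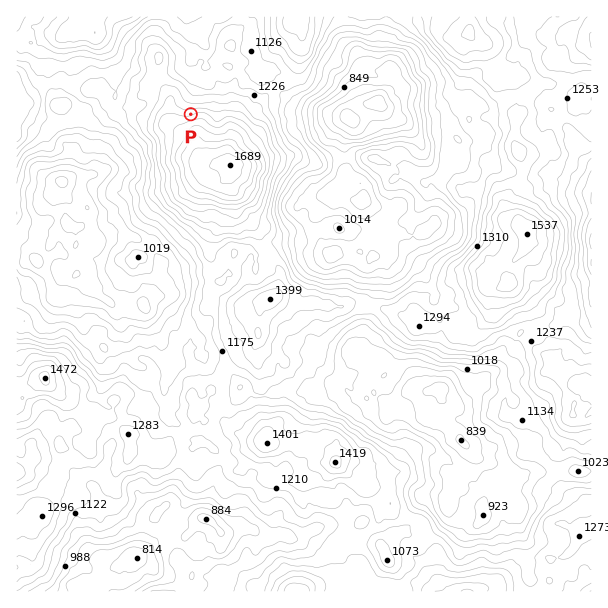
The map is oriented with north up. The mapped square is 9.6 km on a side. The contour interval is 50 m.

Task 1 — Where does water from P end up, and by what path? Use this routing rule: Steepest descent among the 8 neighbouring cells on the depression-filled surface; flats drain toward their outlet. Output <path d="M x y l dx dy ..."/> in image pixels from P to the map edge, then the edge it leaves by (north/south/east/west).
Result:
<path d="M191 114l0-13 3-3 0-8 9-9 0-15 3-4 0-15-5-9 0-8 2-1 0-5-8-7"/>
exit: north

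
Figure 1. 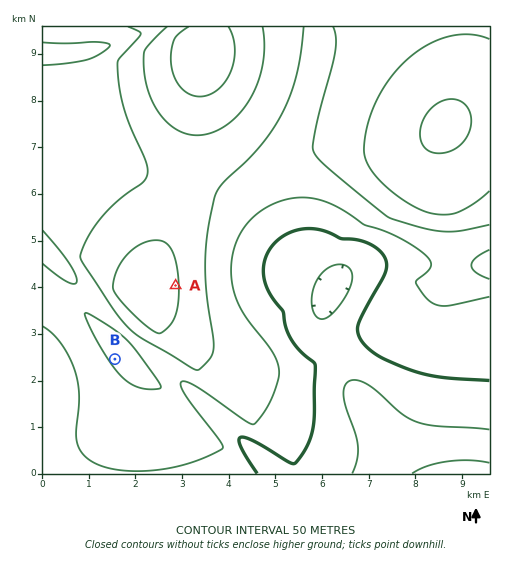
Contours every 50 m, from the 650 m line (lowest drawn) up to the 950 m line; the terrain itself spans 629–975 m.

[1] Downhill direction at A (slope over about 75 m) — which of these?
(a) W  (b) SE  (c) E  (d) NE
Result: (c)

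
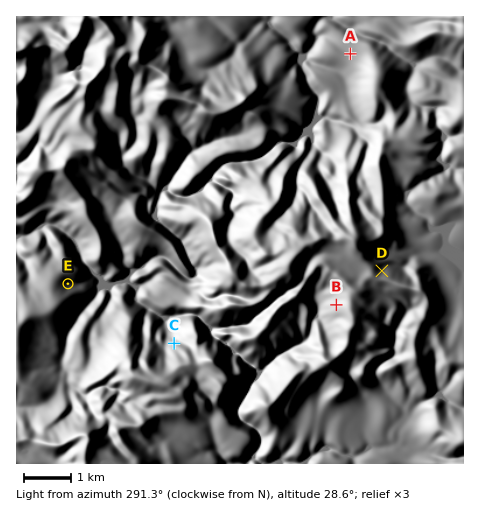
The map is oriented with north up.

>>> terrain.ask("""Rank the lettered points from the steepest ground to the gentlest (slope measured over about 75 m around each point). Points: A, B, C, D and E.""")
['C', 'B', 'D', 'E', 'A']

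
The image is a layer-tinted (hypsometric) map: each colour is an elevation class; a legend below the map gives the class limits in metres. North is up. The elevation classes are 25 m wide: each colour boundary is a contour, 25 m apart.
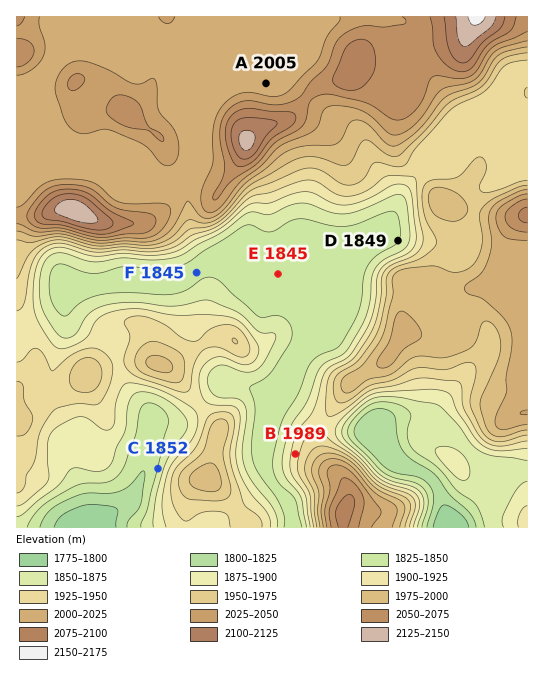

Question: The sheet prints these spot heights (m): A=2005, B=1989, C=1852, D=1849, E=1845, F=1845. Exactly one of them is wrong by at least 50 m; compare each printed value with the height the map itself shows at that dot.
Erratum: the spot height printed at B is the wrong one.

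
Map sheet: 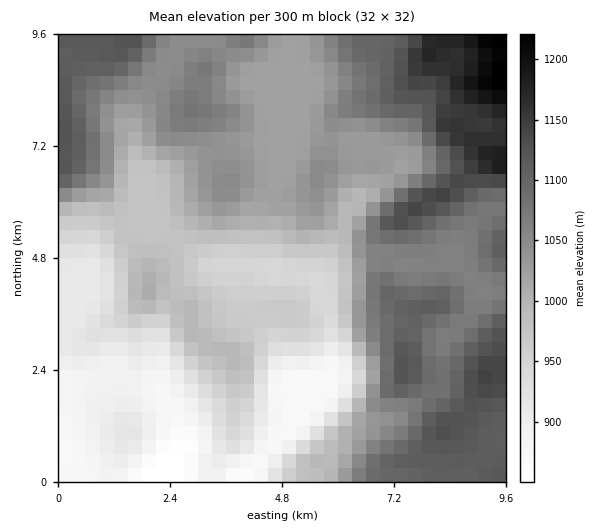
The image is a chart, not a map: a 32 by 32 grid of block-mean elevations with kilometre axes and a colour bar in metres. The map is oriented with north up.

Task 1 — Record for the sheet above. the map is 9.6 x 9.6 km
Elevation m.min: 850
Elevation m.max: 1230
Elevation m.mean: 1020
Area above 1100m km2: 17.6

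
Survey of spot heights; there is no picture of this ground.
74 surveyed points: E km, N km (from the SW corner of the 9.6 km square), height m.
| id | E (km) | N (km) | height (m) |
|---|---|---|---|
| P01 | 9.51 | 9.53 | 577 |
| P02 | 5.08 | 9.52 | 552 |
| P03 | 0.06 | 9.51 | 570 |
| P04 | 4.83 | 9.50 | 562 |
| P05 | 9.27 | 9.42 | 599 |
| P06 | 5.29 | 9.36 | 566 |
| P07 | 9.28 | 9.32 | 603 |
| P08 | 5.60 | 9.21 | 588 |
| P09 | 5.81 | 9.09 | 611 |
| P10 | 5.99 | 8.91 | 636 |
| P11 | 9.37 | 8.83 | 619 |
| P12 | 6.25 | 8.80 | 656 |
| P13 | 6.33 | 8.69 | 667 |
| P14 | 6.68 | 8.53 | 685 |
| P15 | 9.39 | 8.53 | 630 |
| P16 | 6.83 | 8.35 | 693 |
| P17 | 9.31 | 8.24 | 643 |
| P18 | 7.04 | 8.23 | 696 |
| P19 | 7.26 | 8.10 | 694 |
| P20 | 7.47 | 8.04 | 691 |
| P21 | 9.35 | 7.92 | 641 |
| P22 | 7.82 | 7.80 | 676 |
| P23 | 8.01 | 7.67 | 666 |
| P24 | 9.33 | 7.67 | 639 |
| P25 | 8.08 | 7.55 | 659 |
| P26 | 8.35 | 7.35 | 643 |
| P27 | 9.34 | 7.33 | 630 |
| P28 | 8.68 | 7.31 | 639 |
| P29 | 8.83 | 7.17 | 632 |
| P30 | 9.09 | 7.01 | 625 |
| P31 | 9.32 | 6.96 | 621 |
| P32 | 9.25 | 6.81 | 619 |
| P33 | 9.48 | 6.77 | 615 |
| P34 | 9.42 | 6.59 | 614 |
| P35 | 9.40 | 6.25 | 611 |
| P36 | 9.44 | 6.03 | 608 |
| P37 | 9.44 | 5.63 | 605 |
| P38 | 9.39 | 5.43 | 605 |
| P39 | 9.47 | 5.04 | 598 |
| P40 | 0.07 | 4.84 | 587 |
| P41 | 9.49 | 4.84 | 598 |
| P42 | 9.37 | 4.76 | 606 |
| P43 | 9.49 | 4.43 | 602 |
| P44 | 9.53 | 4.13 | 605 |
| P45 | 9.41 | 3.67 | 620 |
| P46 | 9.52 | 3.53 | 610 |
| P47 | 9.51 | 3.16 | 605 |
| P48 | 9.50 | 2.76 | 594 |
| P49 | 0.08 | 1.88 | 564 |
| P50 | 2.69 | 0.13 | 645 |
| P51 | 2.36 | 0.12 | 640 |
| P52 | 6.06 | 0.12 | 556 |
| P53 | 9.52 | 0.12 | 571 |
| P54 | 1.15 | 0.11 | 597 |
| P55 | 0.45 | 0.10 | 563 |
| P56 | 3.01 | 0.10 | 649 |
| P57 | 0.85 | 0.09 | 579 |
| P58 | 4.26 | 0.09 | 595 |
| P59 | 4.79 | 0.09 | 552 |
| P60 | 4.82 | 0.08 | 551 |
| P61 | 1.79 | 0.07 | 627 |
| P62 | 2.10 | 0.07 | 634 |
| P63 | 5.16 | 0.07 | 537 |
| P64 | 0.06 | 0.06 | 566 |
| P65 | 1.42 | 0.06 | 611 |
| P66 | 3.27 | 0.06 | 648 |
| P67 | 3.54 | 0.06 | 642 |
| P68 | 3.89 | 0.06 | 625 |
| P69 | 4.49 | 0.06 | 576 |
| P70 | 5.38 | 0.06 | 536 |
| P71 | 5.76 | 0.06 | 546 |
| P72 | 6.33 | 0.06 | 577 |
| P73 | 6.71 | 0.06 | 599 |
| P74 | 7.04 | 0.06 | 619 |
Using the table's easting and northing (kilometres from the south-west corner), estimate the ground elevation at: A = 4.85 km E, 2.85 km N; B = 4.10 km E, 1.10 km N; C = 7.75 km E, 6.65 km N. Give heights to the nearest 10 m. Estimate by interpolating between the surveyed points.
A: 610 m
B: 610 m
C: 620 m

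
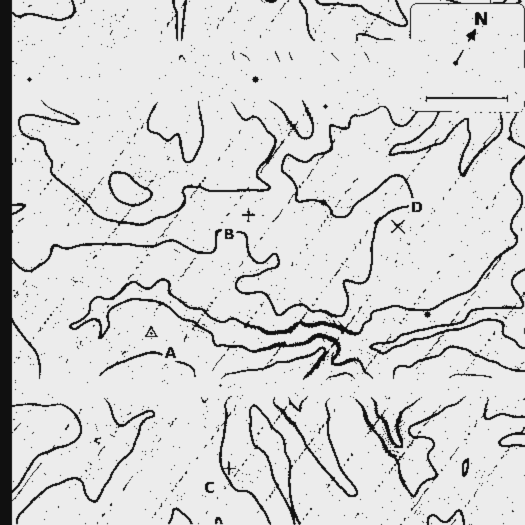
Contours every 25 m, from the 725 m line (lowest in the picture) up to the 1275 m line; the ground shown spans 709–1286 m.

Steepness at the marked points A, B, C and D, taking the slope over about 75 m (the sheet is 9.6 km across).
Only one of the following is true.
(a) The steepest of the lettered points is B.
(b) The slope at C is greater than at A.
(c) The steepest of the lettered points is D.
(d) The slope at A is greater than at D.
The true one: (b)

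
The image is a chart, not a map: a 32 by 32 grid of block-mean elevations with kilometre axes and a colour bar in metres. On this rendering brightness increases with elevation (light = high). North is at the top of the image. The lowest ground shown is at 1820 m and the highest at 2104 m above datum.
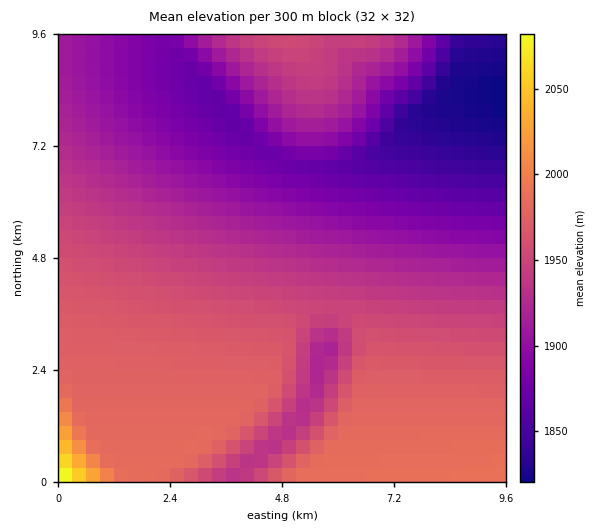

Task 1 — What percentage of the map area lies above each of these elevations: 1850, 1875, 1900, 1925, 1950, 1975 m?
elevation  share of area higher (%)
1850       94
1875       87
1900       74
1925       58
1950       39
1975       18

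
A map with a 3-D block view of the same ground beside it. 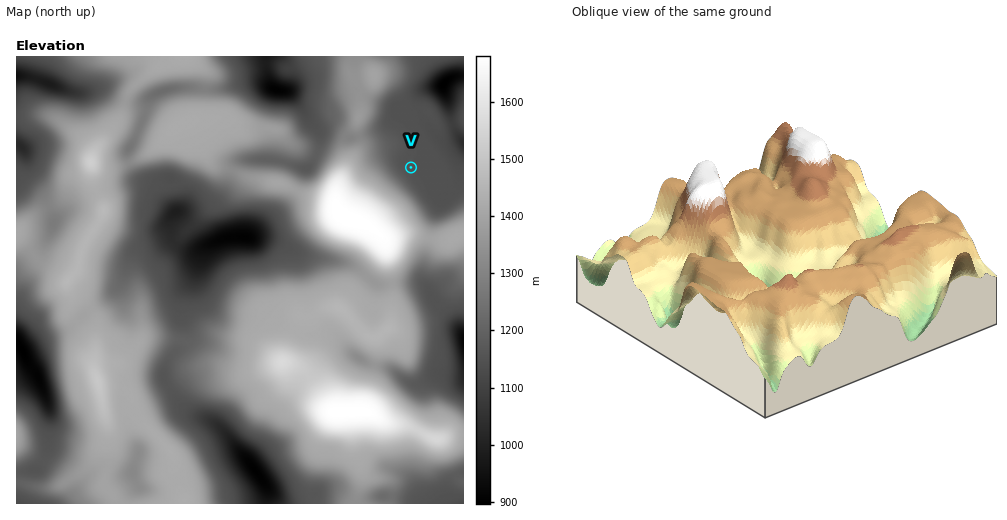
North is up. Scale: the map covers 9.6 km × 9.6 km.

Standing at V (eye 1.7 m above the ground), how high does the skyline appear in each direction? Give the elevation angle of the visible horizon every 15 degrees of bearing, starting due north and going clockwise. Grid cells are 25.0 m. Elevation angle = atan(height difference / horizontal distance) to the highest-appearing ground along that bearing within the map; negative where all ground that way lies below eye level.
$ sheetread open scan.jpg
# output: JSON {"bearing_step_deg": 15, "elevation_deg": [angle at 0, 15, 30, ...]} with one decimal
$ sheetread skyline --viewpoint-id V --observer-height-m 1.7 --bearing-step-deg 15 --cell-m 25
{"bearing_step_deg": 15, "elevation_deg": [0.5, -0.2, -0.3, -0.4, -0.4, -0.4, -0.4, -0.4, 0.4, 7.8, 9.1, 9.2, 14.7, 19.5, 22.1, 22.3, 20.3, 18.0, 14.2, 11.2, 7.9, 8.2, 6.1, 5.6]}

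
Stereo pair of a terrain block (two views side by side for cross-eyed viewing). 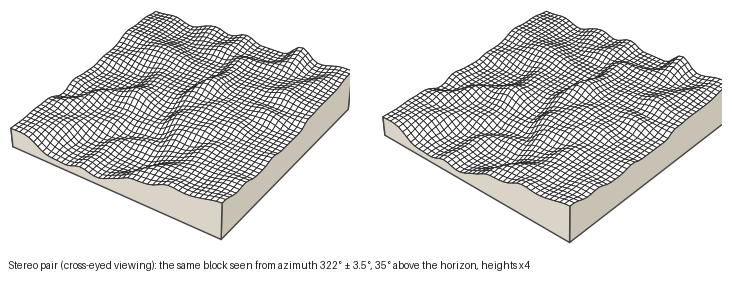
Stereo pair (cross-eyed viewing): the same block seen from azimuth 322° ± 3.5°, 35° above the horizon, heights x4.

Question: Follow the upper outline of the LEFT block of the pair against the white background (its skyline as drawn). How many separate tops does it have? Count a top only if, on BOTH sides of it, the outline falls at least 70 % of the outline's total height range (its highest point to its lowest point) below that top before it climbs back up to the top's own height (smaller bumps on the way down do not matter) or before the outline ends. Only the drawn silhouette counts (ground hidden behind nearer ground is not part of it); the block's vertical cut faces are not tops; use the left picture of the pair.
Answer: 0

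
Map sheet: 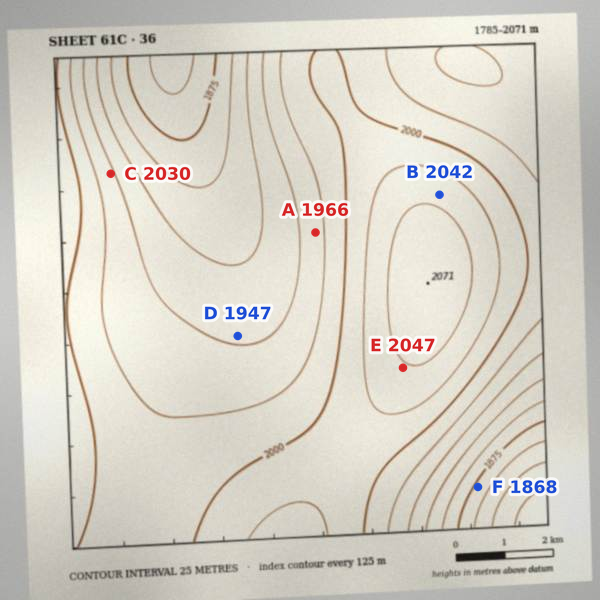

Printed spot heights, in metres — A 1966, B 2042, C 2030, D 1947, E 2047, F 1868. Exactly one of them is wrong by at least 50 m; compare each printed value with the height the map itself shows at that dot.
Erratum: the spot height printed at C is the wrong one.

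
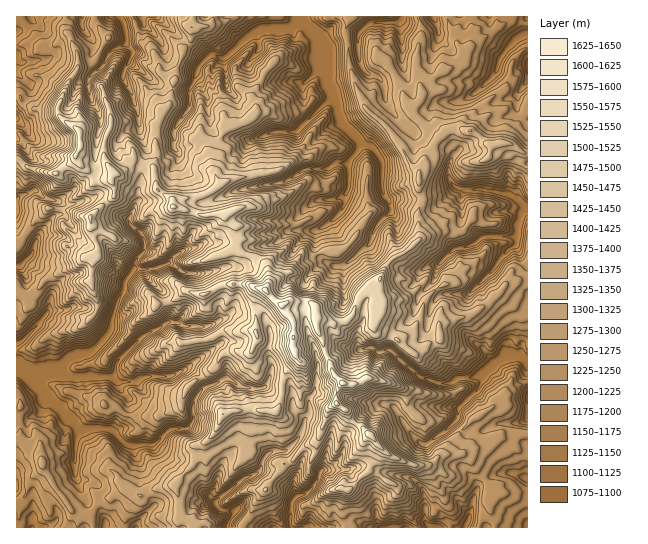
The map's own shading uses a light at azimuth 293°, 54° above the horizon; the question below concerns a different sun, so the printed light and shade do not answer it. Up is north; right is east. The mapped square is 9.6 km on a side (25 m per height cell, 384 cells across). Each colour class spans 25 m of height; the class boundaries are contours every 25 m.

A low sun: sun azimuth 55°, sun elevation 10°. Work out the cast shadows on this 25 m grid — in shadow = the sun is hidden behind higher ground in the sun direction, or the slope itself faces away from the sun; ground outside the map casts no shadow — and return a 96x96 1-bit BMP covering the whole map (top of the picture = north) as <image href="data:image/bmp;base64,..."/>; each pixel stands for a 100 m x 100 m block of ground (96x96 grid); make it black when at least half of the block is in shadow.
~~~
<image width="96" height="96" href="data:image/bmp;base64,Qk2+BAAAAAAAAD4AAAAoAAAAYAAAAGAAAAABAAEAAAAAAIAEAAATCwAAEwsAAAIAAAAAAAAA////AAAAAAA/DNP9g8H/+D/vnIA/wOH8AcH/+F/PzgAdwMDcA+A/+DrNzgAdwID8B/Af/z6PjgAfgBB8B/gf/34fFgAbgBR8Dvwf/n8fNwCfBDg8Hf4//D8vIwDeCPAYPsA/4D4eQwDeC+AANmA/wDw8gwD8H8AAJzwf+RHxAgD4GIAAAz8e/w/gBAT4OACAAw+e///gCAD4OAGfAQMG//8AAAAAGAF/gAMHf/wAAAAAGAB/gAP/f/gAAAAAGB//oAH/P/AAAAAAAB//4AH/P+A4AAAAGD//+AA/v8B4AAAAP/7/+H8f/4BwQAAAf////H/f/wDwcAAAf/xf/H+f/gHgOAAA/5AO/E8f/AHAEAAB/gAe/AAf+AOAAAAD/gI+eAAf8P+ABAAH+A7GeAif9/+AAQAHwB3icf/f//+AAQAHAD/AP////r4AAAAAAP/AH///+DAPAAAAf//+P//98AB+cBDAf///8//94AD8cADwA7//4//94APw4AD8Hz/5+ff5wAPhwAD//5/4/ffxwR/BgId//898/7fxwf+BAY/n/+f0P/Pzhf8AA4zz+/fgA/vzifIABo/5+f/4+7vzkeAADAJ/yf////fzAOAAGAC/8P/////zAOAAAAC/8P/////jAGAGAACf/H/f///DBkACAACP/n/P5//BBgAAAAAP/j/P5/8ABwAAAAAf/j+f5/8ABwAAAAA//B8/A/4ABwAA8AA//A98AbACBwAAAAB/8A5oAAAABgADACD//A4D8AAAAAABAGD//B///gwAAAAAADD//Df//8AAMAAAADD/8Df+ANAAcAgAIAB/8Hf/gAAAIDwAAAc/4Gv34AAAAHwAYA8//uP//gAAADwAdgcf/MPf/QAAADyAQ+cf/Af//wAAABngA/fP/A///wAAAAngA8P//A///gAAAAvgAAP/+B//5B8AAA/gGAD94A/6AAgABgfAGAD5+Gf4AAAABg/AGAP//8P4AAAAx4/gAA///8PwAAAB55/wAP///8HAADAAB5/g/////cHAAD8AB5/g////fMDAOAfAB5/g///+ecDAcAAAA5/g/9/f8YAAQAAHh5/A/x6/4YAAAAADn7/Afxx/4QADgAAAH/+AAAf/4QAHAAAAA/+APw7/8QjHAAAAA/8Af4D/8QCHAAAEB/4AfgD/8YGHADcEH/wAPAD/4YGCBAPkP/wAEAD/wYODhAPgP/gAAAD/gcODjAGAP/CAAAD/A8OBzAABv8GAAAD/J4OByAAA/4OAAAKfB4cAyAAA/4cAAAKPFweAyGACfwYAAAIHBwcA2OACfwYAAAADBw8AVYAAfwYAAAByhh54dYAA/g4AAADwgBzgdYAY/jwAAGDBwY/AMYwQ/nxAADAD4M+AAYgA/PjAADD/4E/AAAIB/ODAABj/4EfMDAYB/eDAAADD4B+eHAcB/eDAAAAD4R8cGAYB/cDgQAADw44/sAAB/MDBgAAHxw5/gAAD/ADBgADDjh7vAAID/AHhgAEIDBzeAAfD/DjzgAAQDAweAAKD3D5jAAA="/>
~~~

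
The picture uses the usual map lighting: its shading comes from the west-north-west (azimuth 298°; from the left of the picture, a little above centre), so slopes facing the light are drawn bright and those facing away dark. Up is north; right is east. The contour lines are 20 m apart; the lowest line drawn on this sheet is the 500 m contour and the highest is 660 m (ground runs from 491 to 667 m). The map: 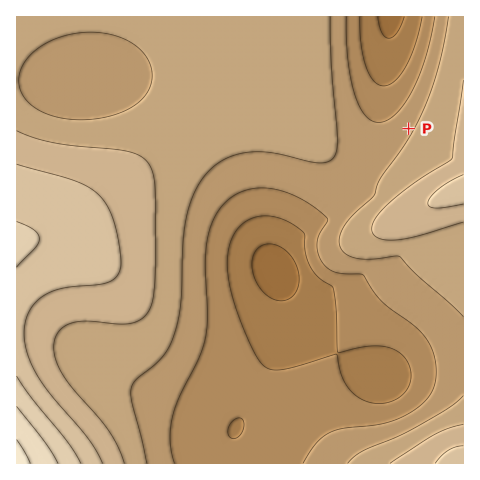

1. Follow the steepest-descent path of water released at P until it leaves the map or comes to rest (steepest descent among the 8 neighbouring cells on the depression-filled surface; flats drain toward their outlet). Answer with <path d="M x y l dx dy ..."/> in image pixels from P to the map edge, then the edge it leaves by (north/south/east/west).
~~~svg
<path d="M409 129l-21-21 0-80 1-1 0-7 1-3"/>
exit: north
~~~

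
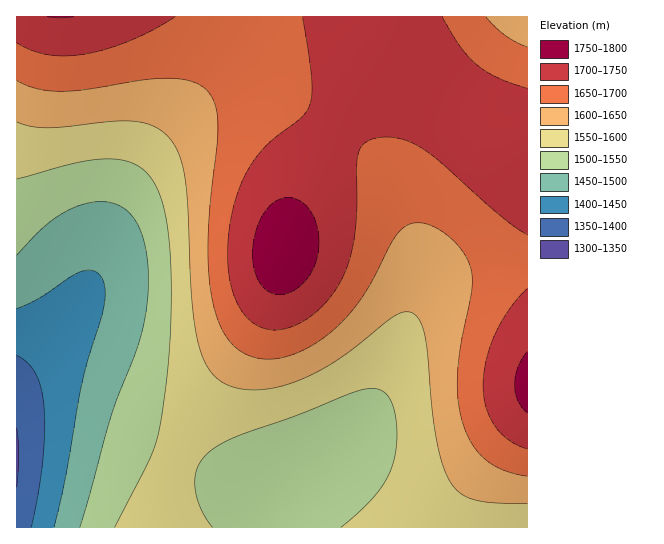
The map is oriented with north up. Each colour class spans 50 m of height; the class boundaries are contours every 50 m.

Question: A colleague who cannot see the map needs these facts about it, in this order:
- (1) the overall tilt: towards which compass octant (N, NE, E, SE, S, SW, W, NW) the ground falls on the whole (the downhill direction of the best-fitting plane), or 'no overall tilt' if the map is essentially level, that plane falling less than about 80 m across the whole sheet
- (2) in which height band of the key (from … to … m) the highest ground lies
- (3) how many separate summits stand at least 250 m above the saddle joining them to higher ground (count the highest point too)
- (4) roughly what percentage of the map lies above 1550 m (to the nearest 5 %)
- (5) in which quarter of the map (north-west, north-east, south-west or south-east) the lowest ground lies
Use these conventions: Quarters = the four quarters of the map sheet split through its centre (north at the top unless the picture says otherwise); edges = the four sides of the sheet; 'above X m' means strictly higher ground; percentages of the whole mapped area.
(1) Overall the map slopes down towards the south-west.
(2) The highest point is somewhere between 1750 and 1800 m.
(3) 1 summit rises at least 250 m above its surroundings.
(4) About 75 % of the map lies above 1550 m.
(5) The lowest point lies in the south-west quarter of the map.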